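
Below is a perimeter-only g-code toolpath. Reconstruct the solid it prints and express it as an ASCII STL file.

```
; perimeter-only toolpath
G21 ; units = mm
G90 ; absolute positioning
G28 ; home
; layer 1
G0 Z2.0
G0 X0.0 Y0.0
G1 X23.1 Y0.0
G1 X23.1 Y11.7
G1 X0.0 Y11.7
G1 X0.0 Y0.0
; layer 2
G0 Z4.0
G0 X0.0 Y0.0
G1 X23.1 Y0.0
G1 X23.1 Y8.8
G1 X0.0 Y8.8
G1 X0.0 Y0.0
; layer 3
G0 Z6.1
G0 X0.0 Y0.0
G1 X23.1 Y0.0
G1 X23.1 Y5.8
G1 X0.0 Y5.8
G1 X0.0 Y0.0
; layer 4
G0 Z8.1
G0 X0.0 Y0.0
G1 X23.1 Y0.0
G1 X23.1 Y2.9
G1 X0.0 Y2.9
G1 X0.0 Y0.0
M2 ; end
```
solid part
  facet normal 0.0000 0.0000 -1.0000
    outer loop
      vertex 23.1 14.6 0.0
      vertex 23.1 0.0 0.0
      vertex 0.0 0.0 0.0
    endloop
  endfacet
  facet normal 0.0000 0.0000 -1.0000
    outer loop
      vertex 0.0 14.6 0.0
      vertex 23.1 14.6 0.0
      vertex 0.0 0.0 0.0
    endloop
  endfacet
  facet normal 0.0000 -1.0000 0.0000
    outer loop
      vertex 0.0 0.0 0.0
      vertex 23.1 0.0 0.0
      vertex 23.1 0.0 10.1
    endloop
  endfacet
  facet normal 0.0000 -1.0000 0.0000
    outer loop
      vertex 0.0 0.0 0.0
      vertex 23.1 0.0 10.1
      vertex 0.0 0.0 10.1
    endloop
  endfacet
  facet normal 0.0000 0.5689 0.8224
    outer loop
      vertex 0.0 0.0 10.1
      vertex 23.1 0.0 10.1
      vertex 23.1 14.6 0.0
    endloop
  endfacet
  facet normal 0.0000 0.5689 0.8224
    outer loop
      vertex 0.0 0.0 10.1
      vertex 23.1 14.6 0.0
      vertex 0.0 14.6 0.0
    endloop
  endfacet
  facet normal -1.0000 0.0000 0.0000
    outer loop
      vertex 0.0 0.0 10.1
      vertex 0.0 14.6 0.0
      vertex 0.0 0.0 0.0
    endloop
  endfacet
  facet normal 1.0000 0.0000 0.0000
    outer loop
      vertex 23.1 0.0 0.0
      vertex 23.1 14.6 0.0
      vertex 23.1 0.0 10.1
    endloop
  endfacet
endsolid part

The G0 Z moves step by Δz≈2.0 mm. The G1 loops shrink linearly with z, so the solid tapers from its base footprint up to z≈10.1. Closing with a flat bottom cap and the tapered top and triangulating gives 8 facets — a wedge (ramp): 23.1 × 14.6 mm base, rising to 10.1 mm along the y=0 edge and sloping linearly to z=0 at y=14.6.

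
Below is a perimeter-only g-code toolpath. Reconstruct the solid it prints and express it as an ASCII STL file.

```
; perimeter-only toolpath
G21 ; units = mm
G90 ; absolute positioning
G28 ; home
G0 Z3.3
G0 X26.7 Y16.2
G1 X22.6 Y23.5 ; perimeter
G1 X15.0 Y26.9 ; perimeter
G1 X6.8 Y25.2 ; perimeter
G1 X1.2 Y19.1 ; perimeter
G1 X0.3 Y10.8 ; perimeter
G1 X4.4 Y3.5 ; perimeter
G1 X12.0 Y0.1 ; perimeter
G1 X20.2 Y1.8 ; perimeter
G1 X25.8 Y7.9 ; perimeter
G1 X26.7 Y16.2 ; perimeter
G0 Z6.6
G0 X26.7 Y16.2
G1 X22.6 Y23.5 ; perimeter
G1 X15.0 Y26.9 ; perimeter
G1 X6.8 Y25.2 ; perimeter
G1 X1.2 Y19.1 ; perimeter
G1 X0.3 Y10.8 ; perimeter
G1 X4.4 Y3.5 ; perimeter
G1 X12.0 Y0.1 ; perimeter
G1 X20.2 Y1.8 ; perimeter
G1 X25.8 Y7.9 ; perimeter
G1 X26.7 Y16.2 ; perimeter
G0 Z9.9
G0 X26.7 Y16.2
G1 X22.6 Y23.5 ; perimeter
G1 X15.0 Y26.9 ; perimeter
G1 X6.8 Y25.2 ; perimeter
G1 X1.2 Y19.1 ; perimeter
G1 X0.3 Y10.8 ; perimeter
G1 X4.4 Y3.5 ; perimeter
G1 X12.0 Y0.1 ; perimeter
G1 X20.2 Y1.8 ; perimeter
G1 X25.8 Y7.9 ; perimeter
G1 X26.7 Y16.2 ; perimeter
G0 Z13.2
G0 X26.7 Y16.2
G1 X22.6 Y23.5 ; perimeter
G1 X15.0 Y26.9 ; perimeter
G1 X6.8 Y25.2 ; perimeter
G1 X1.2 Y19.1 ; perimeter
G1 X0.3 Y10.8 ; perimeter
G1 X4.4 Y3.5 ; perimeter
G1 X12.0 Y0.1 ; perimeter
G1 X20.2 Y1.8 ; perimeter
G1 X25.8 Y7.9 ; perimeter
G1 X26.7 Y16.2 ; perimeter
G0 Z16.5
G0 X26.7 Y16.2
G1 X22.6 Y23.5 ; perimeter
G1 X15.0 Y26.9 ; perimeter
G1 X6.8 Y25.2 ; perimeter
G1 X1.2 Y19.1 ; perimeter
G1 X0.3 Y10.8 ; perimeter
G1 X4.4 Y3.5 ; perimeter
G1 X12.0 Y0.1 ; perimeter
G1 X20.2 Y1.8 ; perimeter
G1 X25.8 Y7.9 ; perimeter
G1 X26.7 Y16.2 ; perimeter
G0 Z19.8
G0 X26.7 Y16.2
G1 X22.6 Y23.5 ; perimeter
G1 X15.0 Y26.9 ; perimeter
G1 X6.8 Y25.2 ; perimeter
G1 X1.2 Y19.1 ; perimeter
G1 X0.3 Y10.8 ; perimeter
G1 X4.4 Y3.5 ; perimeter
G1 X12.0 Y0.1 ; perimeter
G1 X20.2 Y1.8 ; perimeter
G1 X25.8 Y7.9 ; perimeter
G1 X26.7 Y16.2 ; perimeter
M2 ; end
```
solid part
  facet normal 0.0000 0.0000 -1.0000
    outer loop
      vertex 15.0 26.9 0.0
      vertex 22.6 23.5 0.0
      vertex 26.7 16.2 0.0
    endloop
  endfacet
  facet normal 0.0000 0.0000 -1.0000
    outer loop
      vertex 6.8 25.2 0.0
      vertex 15.0 26.9 0.0
      vertex 26.7 16.2 0.0
    endloop
  endfacet
  facet normal 0.0000 0.0000 -1.0000
    outer loop
      vertex 1.2 19.1 0.0
      vertex 6.8 25.2 0.0
      vertex 26.7 16.2 0.0
    endloop
  endfacet
  facet normal 0.0000 0.0000 -1.0000
    outer loop
      vertex 0.3 10.8 0.0
      vertex 1.2 19.1 0.0
      vertex 26.7 16.2 0.0
    endloop
  endfacet
  facet normal 0.0000 0.0000 -1.0000
    outer loop
      vertex 4.4 3.5 0.0
      vertex 0.3 10.8 0.0
      vertex 26.7 16.2 0.0
    endloop
  endfacet
  facet normal 0.0000 0.0000 -1.0000
    outer loop
      vertex 12.0 0.1 0.0
      vertex 4.4 3.5 0.0
      vertex 26.7 16.2 0.0
    endloop
  endfacet
  facet normal 0.0000 0.0000 -1.0000
    outer loop
      vertex 20.2 1.8 0.0
      vertex 12.0 0.1 0.0
      vertex 26.7 16.2 0.0
    endloop
  endfacet
  facet normal 0.0000 0.0000 -1.0000
    outer loop
      vertex 25.8 7.9 0.0
      vertex 20.2 1.8 0.0
      vertex 26.7 16.2 0.0
    endloop
  endfacet
  facet normal 0.0000 0.0000 1.0000
    outer loop
      vertex 26.7 16.2 19.8
      vertex 22.6 23.5 19.8
      vertex 15.0 26.9 19.8
    endloop
  endfacet
  facet normal 0.0000 0.0000 1.0000
    outer loop
      vertex 26.7 16.2 19.8
      vertex 15.0 26.9 19.8
      vertex 6.8 25.2 19.8
    endloop
  endfacet
  facet normal 0.0000 0.0000 1.0000
    outer loop
      vertex 26.7 16.2 19.8
      vertex 6.8 25.2 19.8
      vertex 1.2 19.1 19.8
    endloop
  endfacet
  facet normal 0.0000 0.0000 1.0000
    outer loop
      vertex 26.7 16.2 19.8
      vertex 1.2 19.1 19.8
      vertex 0.3 10.8 19.8
    endloop
  endfacet
  facet normal 0.0000 0.0000 1.0000
    outer loop
      vertex 26.7 16.2 19.8
      vertex 0.3 10.8 19.8
      vertex 4.4 3.5 19.8
    endloop
  endfacet
  facet normal 0.0000 0.0000 1.0000
    outer loop
      vertex 26.7 16.2 19.8
      vertex 4.4 3.5 19.8
      vertex 12.0 0.1 19.8
    endloop
  endfacet
  facet normal 0.0000 0.0000 1.0000
    outer loop
      vertex 26.7 16.2 19.8
      vertex 12.0 0.1 19.8
      vertex 20.2 1.8 19.8
    endloop
  endfacet
  facet normal 0.0000 0.0000 1.0000
    outer loop
      vertex 26.7 16.2 19.8
      vertex 20.2 1.8 19.8
      vertex 25.8 7.9 19.8
    endloop
  endfacet
  facet normal 0.8719 0.4897 0.0000
    outer loop
      vertex 26.7 16.2 0.0
      vertex 22.6 23.5 0.0
      vertex 22.6 23.5 19.8
    endloop
  endfacet
  facet normal 0.8719 0.4897 0.0000
    outer loop
      vertex 26.7 16.2 0.0
      vertex 22.6 23.5 19.8
      vertex 26.7 16.2 19.8
    endloop
  endfacet
  facet normal 0.4084 0.9128 0.0000
    outer loop
      vertex 22.6 23.5 0.0
      vertex 15.0 26.9 0.0
      vertex 15.0 26.9 19.8
    endloop
  endfacet
  facet normal 0.4084 0.9128 0.0000
    outer loop
      vertex 22.6 23.5 0.0
      vertex 15.0 26.9 19.8
      vertex 22.6 23.5 19.8
    endloop
  endfacet
  facet normal -0.2030 0.9792 0.0000
    outer loop
      vertex 15.0 26.9 0.0
      vertex 6.8 25.2 0.0
      vertex 6.8 25.2 19.8
    endloop
  endfacet
  facet normal -0.2030 0.9792 0.0000
    outer loop
      vertex 15.0 26.9 0.0
      vertex 6.8 25.2 19.8
      vertex 15.0 26.9 19.8
    endloop
  endfacet
  facet normal -0.7367 0.6763 0.0000
    outer loop
      vertex 6.8 25.2 0.0
      vertex 1.2 19.1 0.0
      vertex 1.2 19.1 19.8
    endloop
  endfacet
  facet normal -0.7367 0.6763 0.0000
    outer loop
      vertex 6.8 25.2 0.0
      vertex 1.2 19.1 19.8
      vertex 6.8 25.2 19.8
    endloop
  endfacet
  facet normal -0.9942 0.1078 0.0000
    outer loop
      vertex 1.2 19.1 0.0
      vertex 0.3 10.8 0.0
      vertex 0.3 10.8 19.8
    endloop
  endfacet
  facet normal -0.9942 0.1078 0.0000
    outer loop
      vertex 1.2 19.1 0.0
      vertex 0.3 10.8 19.8
      vertex 1.2 19.1 19.8
    endloop
  endfacet
  facet normal -0.8719 -0.4897 0.0000
    outer loop
      vertex 0.3 10.8 0.0
      vertex 4.4 3.5 0.0
      vertex 4.4 3.5 19.8
    endloop
  endfacet
  facet normal -0.8719 -0.4897 0.0000
    outer loop
      vertex 0.3 10.8 0.0
      vertex 4.4 3.5 19.8
      vertex 0.3 10.8 19.8
    endloop
  endfacet
  facet normal -0.4084 -0.9128 0.0000
    outer loop
      vertex 4.4 3.5 0.0
      vertex 12.0 0.1 0.0
      vertex 12.0 0.1 19.8
    endloop
  endfacet
  facet normal -0.4084 -0.9128 0.0000
    outer loop
      vertex 4.4 3.5 0.0
      vertex 12.0 0.1 19.8
      vertex 4.4 3.5 19.8
    endloop
  endfacet
  facet normal 0.2030 -0.9792 0.0000
    outer loop
      vertex 12.0 0.1 0.0
      vertex 20.2 1.8 0.0
      vertex 20.2 1.8 19.8
    endloop
  endfacet
  facet normal 0.2030 -0.9792 0.0000
    outer loop
      vertex 12.0 0.1 0.0
      vertex 20.2 1.8 19.8
      vertex 12.0 0.1 19.8
    endloop
  endfacet
  facet normal 0.7367 -0.6763 0.0000
    outer loop
      vertex 20.2 1.8 0.0
      vertex 25.8 7.9 0.0
      vertex 25.8 7.9 19.8
    endloop
  endfacet
  facet normal 0.7367 -0.6763 0.0000
    outer loop
      vertex 20.2 1.8 0.0
      vertex 25.8 7.9 19.8
      vertex 20.2 1.8 19.8
    endloop
  endfacet
  facet normal 0.9942 -0.1078 0.0000
    outer loop
      vertex 25.8 7.9 0.0
      vertex 26.7 16.2 0.0
      vertex 26.7 16.2 19.8
    endloop
  endfacet
  facet normal 0.9942 -0.1078 0.0000
    outer loop
      vertex 25.8 7.9 0.0
      vertex 26.7 16.2 19.8
      vertex 25.8 7.9 19.8
    endloop
  endfacet
endsolid part

The G0 Z moves step by Δz≈3.3 mm. Every layer's G1 loop is the same polygon, so the solid is a straight extrusion of it from z=0 to z≈19.8. Closing with flat bottom and top caps and triangulating gives 36 facets — a regular 10-sided prism (a cylinder approximated with 10 flat sides), circumscribed radius ≈ 13.5 mm, height ≈ 19.8 mm.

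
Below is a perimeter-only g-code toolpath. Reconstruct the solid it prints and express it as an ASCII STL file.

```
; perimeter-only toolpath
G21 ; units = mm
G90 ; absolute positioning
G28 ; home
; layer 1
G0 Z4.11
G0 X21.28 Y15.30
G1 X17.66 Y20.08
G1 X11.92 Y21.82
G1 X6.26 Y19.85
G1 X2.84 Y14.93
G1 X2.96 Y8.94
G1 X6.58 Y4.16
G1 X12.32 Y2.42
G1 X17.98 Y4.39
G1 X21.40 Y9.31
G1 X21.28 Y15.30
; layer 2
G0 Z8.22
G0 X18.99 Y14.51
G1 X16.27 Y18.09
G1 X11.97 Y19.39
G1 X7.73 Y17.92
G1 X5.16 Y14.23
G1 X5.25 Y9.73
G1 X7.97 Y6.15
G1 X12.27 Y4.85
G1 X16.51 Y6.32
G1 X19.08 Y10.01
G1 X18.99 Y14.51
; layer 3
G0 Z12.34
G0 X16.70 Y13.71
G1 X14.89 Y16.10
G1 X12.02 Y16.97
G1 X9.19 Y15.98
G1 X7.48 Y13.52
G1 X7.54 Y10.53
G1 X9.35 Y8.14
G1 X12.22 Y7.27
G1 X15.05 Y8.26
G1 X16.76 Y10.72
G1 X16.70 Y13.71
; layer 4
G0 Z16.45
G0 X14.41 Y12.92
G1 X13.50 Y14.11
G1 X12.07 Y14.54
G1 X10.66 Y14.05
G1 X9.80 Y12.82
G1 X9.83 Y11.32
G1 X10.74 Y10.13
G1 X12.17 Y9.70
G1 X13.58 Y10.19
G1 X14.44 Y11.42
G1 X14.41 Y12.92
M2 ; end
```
solid part
  facet normal 0.0000 0.0000 -1.0000
    outer loop
      vertex 11.87 24.24 0.00
      vertex 19.04 22.07 0.00
      vertex 23.57 16.10 0.00
    endloop
  endfacet
  facet normal 0.0000 0.0000 -1.0000
    outer loop
      vertex 4.80 21.78 0.00
      vertex 11.87 24.24 0.00
      vertex 23.57 16.10 0.00
    endloop
  endfacet
  facet normal 0.0000 0.0000 -1.0000
    outer loop
      vertex 0.52 15.63 0.00
      vertex 4.80 21.78 0.00
      vertex 23.57 16.10 0.00
    endloop
  endfacet
  facet normal 0.0000 0.0000 -1.0000
    outer loop
      vertex 0.67 8.14 0.00
      vertex 0.52 15.63 0.00
      vertex 23.57 16.10 0.00
    endloop
  endfacet
  facet normal 0.0000 0.0000 -1.0000
    outer loop
      vertex 5.20 2.17 0.00
      vertex 0.67 8.14 0.00
      vertex 23.57 16.10 0.00
    endloop
  endfacet
  facet normal 0.0000 0.0000 -1.0000
    outer loop
      vertex 12.37 0.00 0.00
      vertex 5.20 2.17 0.00
      vertex 23.57 16.10 0.00
    endloop
  endfacet
  facet normal 0.0000 0.0000 -1.0000
    outer loop
      vertex 19.44 2.46 0.00
      vertex 12.37 0.00 0.00
      vertex 23.57 16.10 0.00
    endloop
  endfacet
  facet normal 0.0000 0.0000 -1.0000
    outer loop
      vertex 23.72 8.61 0.00
      vertex 19.44 2.46 0.00
      vertex 23.57 16.10 0.00
    endloop
  endfacet
  facet normal 0.6949 0.5273 0.4890
    outer loop
      vertex 23.57 16.10 0.00
      vertex 19.04 22.07 0.00
      vertex 12.12 12.12 20.56
    endloop
  endfacet
  facet normal 0.2527 0.8348 0.4891
    outer loop
      vertex 19.04 22.07 0.00
      vertex 11.87 24.24 0.00
      vertex 12.12 12.12 20.56
    endloop
  endfacet
  facet normal -0.2866 0.8238 0.4891
    outer loop
      vertex 11.87 24.24 0.00
      vertex 4.80 21.78 0.00
      vertex 12.12 12.12 20.56
    endloop
  endfacet
  facet normal -0.7160 0.4983 0.4890
    outer loop
      vertex 4.80 21.78 0.00
      vertex 0.52 15.63 0.00
      vertex 12.12 12.12 20.56
    endloop
  endfacet
  facet normal -0.8721 -0.0175 0.4890
    outer loop
      vertex 0.52 15.63 0.00
      vertex 0.67 8.14 0.00
      vertex 12.12 12.12 20.56
    endloop
  endfacet
  facet normal -0.6949 -0.5273 0.4890
    outer loop
      vertex 0.67 8.14 0.00
      vertex 5.20 2.17 0.00
      vertex 12.12 12.12 20.56
    endloop
  endfacet
  facet normal -0.2527 -0.8348 0.4891
    outer loop
      vertex 5.20 2.17 0.00
      vertex 12.37 0.00 0.00
      vertex 12.12 12.12 20.56
    endloop
  endfacet
  facet normal 0.2866 -0.8238 0.4891
    outer loop
      vertex 12.37 0.00 0.00
      vertex 19.44 2.46 0.00
      vertex 12.12 12.12 20.56
    endloop
  endfacet
  facet normal 0.7160 -0.4983 0.4890
    outer loop
      vertex 19.44 2.46 0.00
      vertex 23.72 8.61 0.00
      vertex 12.12 12.12 20.56
    endloop
  endfacet
  facet normal 0.8721 0.0175 0.4890
    outer loop
      vertex 23.72 8.61 0.00
      vertex 23.57 16.10 0.00
      vertex 12.12 12.12 20.56
    endloop
  endfacet
endsolid part

The G0 Z moves step by Δz≈4.11 mm. The G1 loops shrink linearly with z, so the solid tapers from its base footprint up to z≈20.6. Closing with a flat bottom cap and the tapered top and triangulating gives 18 facets — a regular 10-sided pyramid, base circumscribed radius ≈ 12.1 mm, apex at z ≈ 20.6 mm.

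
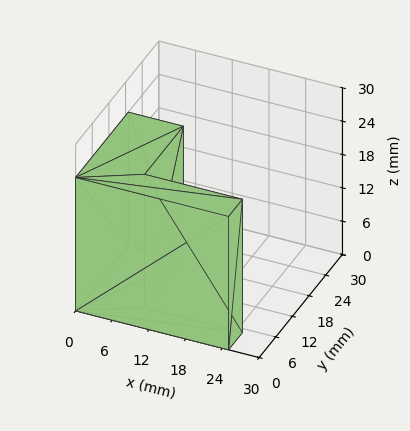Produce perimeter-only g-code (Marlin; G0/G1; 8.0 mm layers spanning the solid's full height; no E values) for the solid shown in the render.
Reading the render: the shape is an L-shaped prism: outer 25 × 19 mm, arm thicknesses ≈ 5 mm (horizontal) and 9 mm (vertical), extruded 24 mm in z (dimensions read to the nearest mm from the axis ticks). For the g-code, the solid's height is divided into equal slices at the stated Δz and each level perimeter traced with G1 moves after a G0 lift.

; perimeter-only toolpath
G21 ; units = mm
G90 ; absolute positioning
G28 ; home
; layer 1
G0 Z8.0
G0 X0.0 Y0.0
G1 X25.0 Y0.0
G1 X25.0 Y5.0
G1 X9.0 Y5.0
G1 X9.0 Y19.0
G1 X0.0 Y19.0
G1 X0.0 Y0.0
; layer 2
G0 Z16.0
G0 X0.0 Y0.0
G1 X25.0 Y0.0
G1 X25.0 Y5.0
G1 X9.0 Y5.0
G1 X9.0 Y19.0
G1 X0.0 Y19.0
G1 X0.0 Y0.0
; layer 3
G0 Z24.0
G0 X0.0 Y0.0
G1 X25.0 Y0.0
G1 X25.0 Y5.0
G1 X9.0 Y5.0
G1 X9.0 Y19.0
G1 X0.0 Y19.0
G1 X0.0 Y0.0
M2 ; end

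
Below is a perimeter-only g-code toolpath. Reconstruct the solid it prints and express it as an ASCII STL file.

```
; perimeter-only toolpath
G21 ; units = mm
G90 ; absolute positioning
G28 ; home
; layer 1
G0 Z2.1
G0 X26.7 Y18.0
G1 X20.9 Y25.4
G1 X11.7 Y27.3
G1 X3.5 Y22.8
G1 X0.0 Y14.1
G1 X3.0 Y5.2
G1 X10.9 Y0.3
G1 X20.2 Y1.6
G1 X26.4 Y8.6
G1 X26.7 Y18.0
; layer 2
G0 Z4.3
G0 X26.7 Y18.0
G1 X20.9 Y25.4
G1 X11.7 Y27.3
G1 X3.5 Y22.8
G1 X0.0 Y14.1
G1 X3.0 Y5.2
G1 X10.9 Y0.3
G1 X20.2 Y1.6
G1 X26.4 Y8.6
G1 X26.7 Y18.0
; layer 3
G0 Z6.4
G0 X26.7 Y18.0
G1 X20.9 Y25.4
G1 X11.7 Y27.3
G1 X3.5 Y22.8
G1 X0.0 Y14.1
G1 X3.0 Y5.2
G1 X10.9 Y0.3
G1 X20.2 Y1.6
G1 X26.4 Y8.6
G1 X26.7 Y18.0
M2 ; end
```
solid part
  facet normal 0.0000 0.0000 -1.0000
    outer loop
      vertex 11.7 27.3 0.0
      vertex 20.9 25.4 0.0
      vertex 26.7 18.0 0.0
    endloop
  endfacet
  facet normal 0.0000 0.0000 -1.0000
    outer loop
      vertex 3.5 22.8 0.0
      vertex 11.7 27.3 0.0
      vertex 26.7 18.0 0.0
    endloop
  endfacet
  facet normal 0.0000 0.0000 -1.0000
    outer loop
      vertex 0.0 14.1 0.0
      vertex 3.5 22.8 0.0
      vertex 26.7 18.0 0.0
    endloop
  endfacet
  facet normal 0.0000 0.0000 -1.0000
    outer loop
      vertex 3.0 5.2 0.0
      vertex 0.0 14.1 0.0
      vertex 26.7 18.0 0.0
    endloop
  endfacet
  facet normal 0.0000 0.0000 -1.0000
    outer loop
      vertex 10.9 0.3 0.0
      vertex 3.0 5.2 0.0
      vertex 26.7 18.0 0.0
    endloop
  endfacet
  facet normal 0.0000 0.0000 -1.0000
    outer loop
      vertex 20.2 1.6 0.0
      vertex 10.9 0.3 0.0
      vertex 26.7 18.0 0.0
    endloop
  endfacet
  facet normal 0.0000 0.0000 -1.0000
    outer loop
      vertex 26.4 8.6 0.0
      vertex 20.2 1.6 0.0
      vertex 26.7 18.0 0.0
    endloop
  endfacet
  facet normal 0.0000 0.0000 1.0000
    outer loop
      vertex 26.7 18.0 6.4
      vertex 20.9 25.4 6.4
      vertex 11.7 27.3 6.4
    endloop
  endfacet
  facet normal 0.0000 0.0000 1.0000
    outer loop
      vertex 26.7 18.0 6.4
      vertex 11.7 27.3 6.4
      vertex 3.5 22.8 6.4
    endloop
  endfacet
  facet normal 0.0000 0.0000 1.0000
    outer loop
      vertex 26.7 18.0 6.4
      vertex 3.5 22.8 6.4
      vertex 0.0 14.1 6.4
    endloop
  endfacet
  facet normal 0.0000 0.0000 1.0000
    outer loop
      vertex 26.7 18.0 6.4
      vertex 0.0 14.1 6.4
      vertex 3.0 5.2 6.4
    endloop
  endfacet
  facet normal 0.0000 0.0000 1.0000
    outer loop
      vertex 26.7 18.0 6.4
      vertex 3.0 5.2 6.4
      vertex 10.9 0.3 6.4
    endloop
  endfacet
  facet normal 0.0000 0.0000 1.0000
    outer loop
      vertex 26.7 18.0 6.4
      vertex 10.9 0.3 6.4
      vertex 20.2 1.6 6.4
    endloop
  endfacet
  facet normal 0.0000 0.0000 1.0000
    outer loop
      vertex 26.7 18.0 6.4
      vertex 20.2 1.6 6.4
      vertex 26.4 8.6 6.4
    endloop
  endfacet
  facet normal 0.7871 0.6169 0.0000
    outer loop
      vertex 26.7 18.0 0.0
      vertex 20.9 25.4 0.0
      vertex 20.9 25.4 6.4
    endloop
  endfacet
  facet normal 0.7871 0.6169 0.0000
    outer loop
      vertex 26.7 18.0 0.0
      vertex 20.9 25.4 6.4
      vertex 26.7 18.0 6.4
    endloop
  endfacet
  facet normal 0.2023 0.9793 0.0000
    outer loop
      vertex 20.9 25.4 0.0
      vertex 11.7 27.3 0.0
      vertex 11.7 27.3 6.4
    endloop
  endfacet
  facet normal 0.2023 0.9793 0.0000
    outer loop
      vertex 20.9 25.4 0.0
      vertex 11.7 27.3 6.4
      vertex 20.9 25.4 6.4
    endloop
  endfacet
  facet normal -0.4811 0.8767 0.0000
    outer loop
      vertex 11.7 27.3 0.0
      vertex 3.5 22.8 0.0
      vertex 3.5 22.8 6.4
    endloop
  endfacet
  facet normal -0.4811 0.8767 0.0000
    outer loop
      vertex 11.7 27.3 0.0
      vertex 3.5 22.8 6.4
      vertex 11.7 27.3 6.4
    endloop
  endfacet
  facet normal -0.9277 0.3732 0.0000
    outer loop
      vertex 3.5 22.8 0.0
      vertex 0.0 14.1 0.0
      vertex 0.0 14.1 6.4
    endloop
  endfacet
  facet normal -0.9277 0.3732 0.0000
    outer loop
      vertex 3.5 22.8 0.0
      vertex 0.0 14.1 6.4
      vertex 3.5 22.8 6.4
    endloop
  endfacet
  facet normal -0.9476 -0.3194 0.0000
    outer loop
      vertex 0.0 14.1 0.0
      vertex 3.0 5.2 0.0
      vertex 3.0 5.2 6.4
    endloop
  endfacet
  facet normal -0.9476 -0.3194 0.0000
    outer loop
      vertex 0.0 14.1 0.0
      vertex 3.0 5.2 6.4
      vertex 0.0 14.1 6.4
    endloop
  endfacet
  facet normal -0.5271 -0.8498 0.0000
    outer loop
      vertex 3.0 5.2 0.0
      vertex 10.9 0.3 0.0
      vertex 10.9 0.3 6.4
    endloop
  endfacet
  facet normal -0.5271 -0.8498 0.0000
    outer loop
      vertex 3.0 5.2 0.0
      vertex 10.9 0.3 6.4
      vertex 3.0 5.2 6.4
    endloop
  endfacet
  facet normal 0.1384 -0.9904 0.0000
    outer loop
      vertex 10.9 0.3 0.0
      vertex 20.2 1.6 0.0
      vertex 20.2 1.6 6.4
    endloop
  endfacet
  facet normal 0.1384 -0.9904 0.0000
    outer loop
      vertex 10.9 0.3 0.0
      vertex 20.2 1.6 6.4
      vertex 10.9 0.3 6.4
    endloop
  endfacet
  facet normal 0.7486 -0.6630 0.0000
    outer loop
      vertex 20.2 1.6 0.0
      vertex 26.4 8.6 0.0
      vertex 26.4 8.6 6.4
    endloop
  endfacet
  facet normal 0.7486 -0.6630 0.0000
    outer loop
      vertex 20.2 1.6 0.0
      vertex 26.4 8.6 6.4
      vertex 20.2 1.6 6.4
    endloop
  endfacet
  facet normal 0.9995 -0.0319 0.0000
    outer loop
      vertex 26.4 8.6 0.0
      vertex 26.7 18.0 0.0
      vertex 26.7 18.0 6.4
    endloop
  endfacet
  facet normal 0.9995 -0.0319 0.0000
    outer loop
      vertex 26.4 8.6 0.0
      vertex 26.7 18.0 6.4
      vertex 26.4 8.6 6.4
    endloop
  endfacet
endsolid part

The G0 Z moves step by Δz≈2.1 mm. Every layer's G1 loop is the same polygon, so the solid is a straight extrusion of it from z=0 to z≈6.4. Closing with flat bottom and top caps and triangulating gives 32 facets — a regular 9-sided prism (a cylinder approximated with 9 flat sides), circumscribed radius ≈ 13.7 mm, height ≈ 6.4 mm.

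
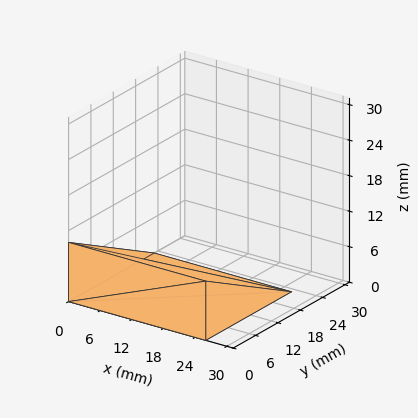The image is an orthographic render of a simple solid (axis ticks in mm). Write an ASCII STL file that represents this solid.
Reading the render: the shape is a wedge (ramp): 26 × 23 mm base, rising to 10 mm along the y=0 edge and sloping linearly to z=0 at y=23 (dimensions read to the nearest mm from the axis ticks). For the STL, each face is triangulated and given an outward normal.

solid part
  facet normal 0.0000 0.0000 -1.0000
    outer loop
      vertex 26.000 23.000 0.000
      vertex 26.000 0.000 0.000
      vertex 0.000 0.000 0.000
    endloop
  endfacet
  facet normal 0.0000 0.0000 -1.0000
    outer loop
      vertex 0.000 23.000 0.000
      vertex 26.000 23.000 0.000
      vertex 0.000 0.000 0.000
    endloop
  endfacet
  facet normal 0.0000 -1.0000 0.0000
    outer loop
      vertex 0.000 0.000 0.000
      vertex 26.000 0.000 0.000
      vertex 26.000 0.000 10.000
    endloop
  endfacet
  facet normal 0.0000 -1.0000 0.0000
    outer loop
      vertex 0.000 0.000 0.000
      vertex 26.000 0.000 10.000
      vertex 0.000 0.000 10.000
    endloop
  endfacet
  facet normal 0.0000 0.3987 0.9171
    outer loop
      vertex 0.000 0.000 10.000
      vertex 26.000 0.000 10.000
      vertex 26.000 23.000 0.000
    endloop
  endfacet
  facet normal 0.0000 0.3987 0.9171
    outer loop
      vertex 0.000 0.000 10.000
      vertex 26.000 23.000 0.000
      vertex 0.000 23.000 0.000
    endloop
  endfacet
  facet normal -1.0000 0.0000 0.0000
    outer loop
      vertex 0.000 0.000 10.000
      vertex 0.000 23.000 0.000
      vertex 0.000 0.000 0.000
    endloop
  endfacet
  facet normal 1.0000 0.0000 0.0000
    outer loop
      vertex 26.000 0.000 0.000
      vertex 26.000 23.000 0.000
      vertex 26.000 0.000 10.000
    endloop
  endfacet
endsolid part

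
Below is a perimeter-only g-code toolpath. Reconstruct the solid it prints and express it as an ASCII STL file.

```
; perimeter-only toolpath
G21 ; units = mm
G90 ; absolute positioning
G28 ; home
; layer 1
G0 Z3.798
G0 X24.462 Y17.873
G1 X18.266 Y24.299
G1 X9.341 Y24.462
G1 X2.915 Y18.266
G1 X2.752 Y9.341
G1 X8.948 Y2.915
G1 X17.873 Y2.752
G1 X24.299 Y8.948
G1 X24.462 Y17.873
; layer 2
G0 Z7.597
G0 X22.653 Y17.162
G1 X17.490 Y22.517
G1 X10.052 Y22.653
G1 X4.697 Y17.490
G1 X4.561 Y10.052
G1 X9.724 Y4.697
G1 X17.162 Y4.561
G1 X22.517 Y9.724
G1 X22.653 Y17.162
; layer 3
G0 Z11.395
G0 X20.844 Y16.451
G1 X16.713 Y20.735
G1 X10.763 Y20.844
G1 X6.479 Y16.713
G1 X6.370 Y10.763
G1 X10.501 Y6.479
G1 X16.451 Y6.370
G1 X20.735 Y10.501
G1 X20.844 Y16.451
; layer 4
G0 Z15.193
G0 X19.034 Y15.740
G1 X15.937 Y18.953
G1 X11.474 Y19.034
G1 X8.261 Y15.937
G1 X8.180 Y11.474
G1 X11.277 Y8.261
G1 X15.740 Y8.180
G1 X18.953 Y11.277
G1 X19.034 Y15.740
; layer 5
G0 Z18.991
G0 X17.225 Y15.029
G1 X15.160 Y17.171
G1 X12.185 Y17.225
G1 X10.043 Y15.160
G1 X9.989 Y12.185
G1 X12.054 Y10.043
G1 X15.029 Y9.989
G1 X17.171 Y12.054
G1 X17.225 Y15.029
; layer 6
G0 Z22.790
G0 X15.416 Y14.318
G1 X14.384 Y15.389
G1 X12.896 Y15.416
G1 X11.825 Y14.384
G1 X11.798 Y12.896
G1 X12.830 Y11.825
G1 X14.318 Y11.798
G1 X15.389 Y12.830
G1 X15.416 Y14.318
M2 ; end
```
solid part
  facet normal 0.0000 0.0000 -1.0000
    outer loop
      vertex 8.630 26.271 0.000
      vertex 19.043 26.081 0.000
      vertex 26.271 18.584 0.000
    endloop
  endfacet
  facet normal 0.0000 0.0000 -1.0000
    outer loop
      vertex 1.133 19.043 0.000
      vertex 8.630 26.271 0.000
      vertex 26.271 18.584 0.000
    endloop
  endfacet
  facet normal 0.0000 0.0000 -1.0000
    outer loop
      vertex 0.943 8.630 0.000
      vertex 1.133 19.043 0.000
      vertex 26.271 18.584 0.000
    endloop
  endfacet
  facet normal 0.0000 0.0000 -1.0000
    outer loop
      vertex 8.171 1.133 0.000
      vertex 0.943 8.630 0.000
      vertex 26.271 18.584 0.000
    endloop
  endfacet
  facet normal 0.0000 0.0000 -1.0000
    outer loop
      vertex 18.584 0.943 0.000
      vertex 8.171 1.133 0.000
      vertex 26.271 18.584 0.000
    endloop
  endfacet
  facet normal 0.0000 0.0000 -1.0000
    outer loop
      vertex 26.081 8.171 0.000
      vertex 18.584 0.943 0.000
      vertex 26.271 18.584 0.000
    endloop
  endfacet
  facet normal 0.6508 0.6275 0.4274
    outer loop
      vertex 26.271 18.584 0.000
      vertex 19.043 26.081 0.000
      vertex 13.607 13.607 26.588
    endloop
  endfacet
  facet normal 0.0165 0.9039 0.4274
    outer loop
      vertex 19.043 26.081 0.000
      vertex 8.630 26.271 0.000
      vertex 13.607 13.607 26.588
    endloop
  endfacet
  facet normal -0.6275 0.6508 0.4274
    outer loop
      vertex 8.630 26.271 0.000
      vertex 1.133 19.043 0.000
      vertex 13.607 13.607 26.588
    endloop
  endfacet
  facet normal -0.9039 0.0165 0.4274
    outer loop
      vertex 1.133 19.043 0.000
      vertex 0.943 8.630 0.000
      vertex 13.607 13.607 26.588
    endloop
  endfacet
  facet normal -0.6508 -0.6275 0.4274
    outer loop
      vertex 0.943 8.630 0.000
      vertex 8.171 1.133 0.000
      vertex 13.607 13.607 26.588
    endloop
  endfacet
  facet normal -0.0165 -0.9039 0.4274
    outer loop
      vertex 8.171 1.133 0.000
      vertex 18.584 0.943 0.000
      vertex 13.607 13.607 26.588
    endloop
  endfacet
  facet normal 0.6275 -0.6508 0.4274
    outer loop
      vertex 18.584 0.943 0.000
      vertex 26.081 8.171 0.000
      vertex 13.607 13.607 26.588
    endloop
  endfacet
  facet normal 0.9039 -0.0165 0.4274
    outer loop
      vertex 26.081 8.171 0.000
      vertex 26.271 18.584 0.000
      vertex 13.607 13.607 26.588
    endloop
  endfacet
endsolid part

The G0 Z moves step by Δz≈3.798 mm. The G1 loops shrink linearly with z, so the solid tapers from its base footprint up to z≈26.6. Closing with a flat bottom cap and the tapered top and triangulating gives 14 facets — a regular 8-sided pyramid, base circumscribed radius ≈ 13.6 mm, apex at z ≈ 26.6 mm.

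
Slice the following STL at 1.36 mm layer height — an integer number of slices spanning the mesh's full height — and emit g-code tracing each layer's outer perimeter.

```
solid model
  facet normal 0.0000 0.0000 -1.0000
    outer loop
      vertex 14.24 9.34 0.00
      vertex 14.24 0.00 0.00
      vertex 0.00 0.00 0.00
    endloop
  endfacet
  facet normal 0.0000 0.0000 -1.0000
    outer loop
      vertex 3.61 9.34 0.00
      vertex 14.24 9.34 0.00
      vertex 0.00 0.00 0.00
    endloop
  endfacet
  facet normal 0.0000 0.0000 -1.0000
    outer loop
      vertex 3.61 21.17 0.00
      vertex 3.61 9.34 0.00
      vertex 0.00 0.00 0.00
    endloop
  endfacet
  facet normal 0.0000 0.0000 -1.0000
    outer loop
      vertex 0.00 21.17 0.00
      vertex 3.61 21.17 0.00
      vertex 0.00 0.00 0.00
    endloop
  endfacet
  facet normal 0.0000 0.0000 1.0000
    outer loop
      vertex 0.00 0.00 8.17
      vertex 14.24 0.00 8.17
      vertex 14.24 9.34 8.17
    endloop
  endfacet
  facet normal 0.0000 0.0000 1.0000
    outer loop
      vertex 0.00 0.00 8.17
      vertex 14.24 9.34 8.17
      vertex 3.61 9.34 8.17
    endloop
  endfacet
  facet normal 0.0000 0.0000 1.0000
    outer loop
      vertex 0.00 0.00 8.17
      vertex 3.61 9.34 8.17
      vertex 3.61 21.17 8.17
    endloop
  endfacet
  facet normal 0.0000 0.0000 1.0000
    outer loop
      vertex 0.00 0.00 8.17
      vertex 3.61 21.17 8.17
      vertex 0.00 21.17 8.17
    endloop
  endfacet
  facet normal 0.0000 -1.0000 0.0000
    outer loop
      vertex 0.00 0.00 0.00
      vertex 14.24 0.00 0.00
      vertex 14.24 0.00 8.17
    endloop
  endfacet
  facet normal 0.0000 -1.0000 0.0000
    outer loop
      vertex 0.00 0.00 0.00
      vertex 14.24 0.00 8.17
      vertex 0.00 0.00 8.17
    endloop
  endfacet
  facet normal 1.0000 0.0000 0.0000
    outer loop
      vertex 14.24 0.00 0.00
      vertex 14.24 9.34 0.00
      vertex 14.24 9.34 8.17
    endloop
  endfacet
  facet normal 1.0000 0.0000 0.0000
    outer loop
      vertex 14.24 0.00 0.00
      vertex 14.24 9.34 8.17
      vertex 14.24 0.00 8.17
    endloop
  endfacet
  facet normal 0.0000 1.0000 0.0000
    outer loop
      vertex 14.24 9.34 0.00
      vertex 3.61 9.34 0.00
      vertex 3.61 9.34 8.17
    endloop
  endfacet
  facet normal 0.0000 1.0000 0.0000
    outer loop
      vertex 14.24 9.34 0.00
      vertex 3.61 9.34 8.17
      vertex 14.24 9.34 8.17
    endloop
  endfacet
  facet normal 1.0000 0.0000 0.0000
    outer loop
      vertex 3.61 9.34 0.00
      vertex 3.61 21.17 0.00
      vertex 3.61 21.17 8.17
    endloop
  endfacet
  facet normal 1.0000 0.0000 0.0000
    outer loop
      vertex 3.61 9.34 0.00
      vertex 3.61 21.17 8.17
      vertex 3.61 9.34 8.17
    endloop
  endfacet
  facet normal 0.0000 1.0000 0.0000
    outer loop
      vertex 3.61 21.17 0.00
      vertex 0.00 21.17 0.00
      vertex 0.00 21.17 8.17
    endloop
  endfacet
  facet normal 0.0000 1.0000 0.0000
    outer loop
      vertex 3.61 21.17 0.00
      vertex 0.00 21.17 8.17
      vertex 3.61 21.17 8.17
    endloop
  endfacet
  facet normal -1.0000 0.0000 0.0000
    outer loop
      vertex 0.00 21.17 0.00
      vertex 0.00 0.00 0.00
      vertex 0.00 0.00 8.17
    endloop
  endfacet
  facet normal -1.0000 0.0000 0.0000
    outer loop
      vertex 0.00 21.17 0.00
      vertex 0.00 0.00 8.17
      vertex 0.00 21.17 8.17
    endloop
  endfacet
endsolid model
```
; perimeter-only toolpath
G21 ; units = mm
G90 ; absolute positioning
G28 ; home
; layer 1
G0 Z1.36
G0 X0.00 Y0.00
G1 X14.24 Y0.00
G1 X14.24 Y9.34
G1 X3.61 Y9.34
G1 X3.61 Y21.17
G1 X0.00 Y21.17
G1 X0.00 Y0.00
; layer 2
G0 Z2.72
G0 X0.00 Y0.00
G1 X14.24 Y0.00
G1 X14.24 Y9.34
G1 X3.61 Y9.34
G1 X3.61 Y21.17
G1 X0.00 Y21.17
G1 X0.00 Y0.00
; layer 3
G0 Z4.08
G0 X0.00 Y0.00
G1 X14.24 Y0.00
G1 X14.24 Y9.34
G1 X3.61 Y9.34
G1 X3.61 Y21.17
G1 X0.00 Y21.17
G1 X0.00 Y0.00
; layer 4
G0 Z5.45
G0 X0.00 Y0.00
G1 X14.24 Y0.00
G1 X14.24 Y9.34
G1 X3.61 Y9.34
G1 X3.61 Y21.17
G1 X0.00 Y21.17
G1 X0.00 Y0.00
; layer 5
G0 Z6.81
G0 X0.00 Y0.00
G1 X14.24 Y0.00
G1 X14.24 Y9.34
G1 X3.61 Y9.34
G1 X3.61 Y21.17
G1 X0.00 Y21.17
G1 X0.00 Y0.00
; layer 6
G0 Z8.17
G0 X0.00 Y0.00
G1 X14.24 Y0.00
G1 X14.24 Y9.34
G1 X3.61 Y9.34
G1 X3.61 Y21.17
G1 X0.00 Y21.17
G1 X0.00 Y0.00
M2 ; end

The solid is an L-shaped prism: outer 14.2 × 21.2 mm, arm thicknesses ≈ 9.34 mm (horizontal) and 3.61 mm (vertical), extruded 8.17 mm in z. Slicing at Δz = 1.36 mm — 6 equal slices spanning the solid's height, so layer i sits at z = i·h/6 — gives 6 non-empty perimeters. Each is a 6-segment closed polygon; G0 lifts to the layer z and rapids to the start vertex, then G1 traces the edges.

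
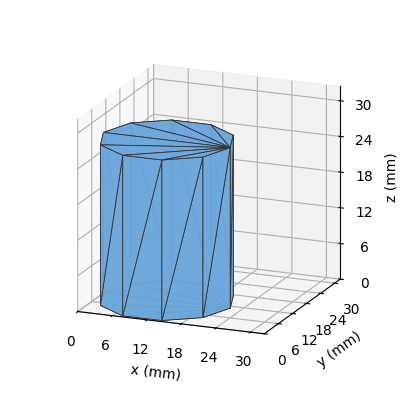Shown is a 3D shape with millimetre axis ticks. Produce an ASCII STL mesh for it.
Reading the render: the shape is a regular 10-sided prism (a cylinder approximated with 10 flat sides), circumscribed radius ≈ 11 mm, height ≈ 27 mm (dimensions read to the nearest mm from the axis ticks). For the STL, each face is triangulated and given an outward normal.

solid part
  facet normal 0.0000 0.0000 -1.0000
    outer loop
      vertex 14.40 21.46 0.00
      vertex 19.90 17.47 0.00
      vertex 22.00 11.00 0.00
    endloop
  endfacet
  facet normal 0.0000 0.0000 -1.0000
    outer loop
      vertex 7.60 21.46 0.00
      vertex 14.40 21.46 0.00
      vertex 22.00 11.00 0.00
    endloop
  endfacet
  facet normal 0.0000 0.0000 -1.0000
    outer loop
      vertex 2.10 17.47 0.00
      vertex 7.60 21.46 0.00
      vertex 22.00 11.00 0.00
    endloop
  endfacet
  facet normal 0.0000 0.0000 -1.0000
    outer loop
      vertex 0.00 11.00 0.00
      vertex 2.10 17.47 0.00
      vertex 22.00 11.00 0.00
    endloop
  endfacet
  facet normal 0.0000 0.0000 -1.0000
    outer loop
      vertex 2.10 4.53 0.00
      vertex 0.00 11.00 0.00
      vertex 22.00 11.00 0.00
    endloop
  endfacet
  facet normal 0.0000 0.0000 -1.0000
    outer loop
      vertex 7.60 0.54 0.00
      vertex 2.10 4.53 0.00
      vertex 22.00 11.00 0.00
    endloop
  endfacet
  facet normal 0.0000 0.0000 -1.0000
    outer loop
      vertex 14.40 0.54 0.00
      vertex 7.60 0.54 0.00
      vertex 22.00 11.00 0.00
    endloop
  endfacet
  facet normal 0.0000 0.0000 -1.0000
    outer loop
      vertex 19.90 4.53 0.00
      vertex 14.40 0.54 0.00
      vertex 22.00 11.00 0.00
    endloop
  endfacet
  facet normal 0.0000 0.0000 1.0000
    outer loop
      vertex 22.00 11.00 27.00
      vertex 19.90 17.47 27.00
      vertex 14.40 21.46 27.00
    endloop
  endfacet
  facet normal 0.0000 0.0000 1.0000
    outer loop
      vertex 22.00 11.00 27.00
      vertex 14.40 21.46 27.00
      vertex 7.60 21.46 27.00
    endloop
  endfacet
  facet normal 0.0000 0.0000 1.0000
    outer loop
      vertex 22.00 11.00 27.00
      vertex 7.60 21.46 27.00
      vertex 2.10 17.47 27.00
    endloop
  endfacet
  facet normal 0.0000 0.0000 1.0000
    outer loop
      vertex 22.00 11.00 27.00
      vertex 2.10 17.47 27.00
      vertex 0.00 11.00 27.00
    endloop
  endfacet
  facet normal 0.0000 0.0000 1.0000
    outer loop
      vertex 22.00 11.00 27.00
      vertex 0.00 11.00 27.00
      vertex 2.10 4.53 27.00
    endloop
  endfacet
  facet normal 0.0000 0.0000 1.0000
    outer loop
      vertex 22.00 11.00 27.00
      vertex 2.10 4.53 27.00
      vertex 7.60 0.54 27.00
    endloop
  endfacet
  facet normal 0.0000 0.0000 1.0000
    outer loop
      vertex 22.00 11.00 27.00
      vertex 7.60 0.54 27.00
      vertex 14.40 0.54 27.00
    endloop
  endfacet
  facet normal 0.0000 0.0000 1.0000
    outer loop
      vertex 22.00 11.00 27.00
      vertex 14.40 0.54 27.00
      vertex 19.90 4.53 27.00
    endloop
  endfacet
  facet normal 0.9512 0.3087 0.0000
    outer loop
      vertex 22.00 11.00 0.00
      vertex 19.90 17.47 0.00
      vertex 19.90 17.47 27.00
    endloop
  endfacet
  facet normal 0.9512 0.3087 0.0000
    outer loop
      vertex 22.00 11.00 0.00
      vertex 19.90 17.47 27.00
      vertex 22.00 11.00 27.00
    endloop
  endfacet
  facet normal 0.5872 0.8094 0.0000
    outer loop
      vertex 19.90 17.47 0.00
      vertex 14.40 21.46 0.00
      vertex 14.40 21.46 27.00
    endloop
  endfacet
  facet normal 0.5872 0.8094 0.0000
    outer loop
      vertex 19.90 17.47 0.00
      vertex 14.40 21.46 27.00
      vertex 19.90 17.47 27.00
    endloop
  endfacet
  facet normal 0.0000 1.0000 0.0000
    outer loop
      vertex 14.40 21.46 0.00
      vertex 7.60 21.46 0.00
      vertex 7.60 21.46 27.00
    endloop
  endfacet
  facet normal 0.0000 1.0000 0.0000
    outer loop
      vertex 14.40 21.46 0.00
      vertex 7.60 21.46 27.00
      vertex 14.40 21.46 27.00
    endloop
  endfacet
  facet normal -0.5872 0.8094 0.0000
    outer loop
      vertex 7.60 21.46 0.00
      vertex 2.10 17.47 0.00
      vertex 2.10 17.47 27.00
    endloop
  endfacet
  facet normal -0.5872 0.8094 0.0000
    outer loop
      vertex 7.60 21.46 0.00
      vertex 2.10 17.47 27.00
      vertex 7.60 21.46 27.00
    endloop
  endfacet
  facet normal -0.9512 0.3087 0.0000
    outer loop
      vertex 2.10 17.47 0.00
      vertex 0.00 11.00 0.00
      vertex 0.00 11.00 27.00
    endloop
  endfacet
  facet normal -0.9512 0.3087 0.0000
    outer loop
      vertex 2.10 17.47 0.00
      vertex 0.00 11.00 27.00
      vertex 2.10 17.47 27.00
    endloop
  endfacet
  facet normal -0.9512 -0.3087 0.0000
    outer loop
      vertex 0.00 11.00 0.00
      vertex 2.10 4.53 0.00
      vertex 2.10 4.53 27.00
    endloop
  endfacet
  facet normal -0.9512 -0.3087 0.0000
    outer loop
      vertex 0.00 11.00 0.00
      vertex 2.10 4.53 27.00
      vertex 0.00 11.00 27.00
    endloop
  endfacet
  facet normal -0.5872 -0.8094 0.0000
    outer loop
      vertex 2.10 4.53 0.00
      vertex 7.60 0.54 0.00
      vertex 7.60 0.54 27.00
    endloop
  endfacet
  facet normal -0.5872 -0.8094 0.0000
    outer loop
      vertex 2.10 4.53 0.00
      vertex 7.60 0.54 27.00
      vertex 2.10 4.53 27.00
    endloop
  endfacet
  facet normal 0.0000 -1.0000 0.0000
    outer loop
      vertex 7.60 0.54 0.00
      vertex 14.40 0.54 0.00
      vertex 14.40 0.54 27.00
    endloop
  endfacet
  facet normal 0.0000 -1.0000 0.0000
    outer loop
      vertex 7.60 0.54 0.00
      vertex 14.40 0.54 27.00
      vertex 7.60 0.54 27.00
    endloop
  endfacet
  facet normal 0.5872 -0.8094 0.0000
    outer loop
      vertex 14.40 0.54 0.00
      vertex 19.90 4.53 0.00
      vertex 19.90 4.53 27.00
    endloop
  endfacet
  facet normal 0.5872 -0.8094 0.0000
    outer loop
      vertex 14.40 0.54 0.00
      vertex 19.90 4.53 27.00
      vertex 14.40 0.54 27.00
    endloop
  endfacet
  facet normal 0.9512 -0.3087 0.0000
    outer loop
      vertex 19.90 4.53 0.00
      vertex 22.00 11.00 0.00
      vertex 22.00 11.00 27.00
    endloop
  endfacet
  facet normal 0.9512 -0.3087 0.0000
    outer loop
      vertex 19.90 4.53 0.00
      vertex 22.00 11.00 27.00
      vertex 19.90 4.53 27.00
    endloop
  endfacet
endsolid part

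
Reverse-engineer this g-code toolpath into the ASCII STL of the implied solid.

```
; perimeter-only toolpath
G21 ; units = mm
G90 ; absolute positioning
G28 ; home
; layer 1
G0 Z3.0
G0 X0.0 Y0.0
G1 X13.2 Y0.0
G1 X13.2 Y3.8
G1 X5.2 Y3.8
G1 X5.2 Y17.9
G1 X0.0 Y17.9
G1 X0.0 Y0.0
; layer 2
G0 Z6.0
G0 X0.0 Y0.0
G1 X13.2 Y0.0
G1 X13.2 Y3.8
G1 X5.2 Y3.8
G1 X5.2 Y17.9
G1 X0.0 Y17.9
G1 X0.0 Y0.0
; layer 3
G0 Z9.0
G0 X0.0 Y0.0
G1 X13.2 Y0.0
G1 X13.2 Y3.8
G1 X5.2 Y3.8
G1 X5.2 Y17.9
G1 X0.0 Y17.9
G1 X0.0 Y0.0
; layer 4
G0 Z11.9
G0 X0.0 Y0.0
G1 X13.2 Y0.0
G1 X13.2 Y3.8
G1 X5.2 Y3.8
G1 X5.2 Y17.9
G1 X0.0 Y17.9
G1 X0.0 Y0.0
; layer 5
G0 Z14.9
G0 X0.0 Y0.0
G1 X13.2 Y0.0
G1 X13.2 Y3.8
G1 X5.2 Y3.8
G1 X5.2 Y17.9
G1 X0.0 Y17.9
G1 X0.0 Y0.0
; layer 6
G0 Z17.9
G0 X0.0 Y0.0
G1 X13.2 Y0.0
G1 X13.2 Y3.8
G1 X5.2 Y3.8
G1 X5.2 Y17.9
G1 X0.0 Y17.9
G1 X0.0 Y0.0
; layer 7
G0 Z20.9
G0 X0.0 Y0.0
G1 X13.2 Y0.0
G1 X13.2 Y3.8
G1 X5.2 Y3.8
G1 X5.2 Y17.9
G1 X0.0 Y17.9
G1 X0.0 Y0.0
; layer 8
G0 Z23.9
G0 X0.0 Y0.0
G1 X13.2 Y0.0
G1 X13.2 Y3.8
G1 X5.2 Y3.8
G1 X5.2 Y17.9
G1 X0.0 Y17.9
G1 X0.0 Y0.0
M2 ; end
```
solid part
  facet normal 0.0000 0.0000 -1.0000
    outer loop
      vertex 13.2 3.8 0.0
      vertex 13.2 0.0 0.0
      vertex 0.0 0.0 0.0
    endloop
  endfacet
  facet normal 0.0000 0.0000 -1.0000
    outer loop
      vertex 5.2 3.8 0.0
      vertex 13.2 3.8 0.0
      vertex 0.0 0.0 0.0
    endloop
  endfacet
  facet normal 0.0000 0.0000 -1.0000
    outer loop
      vertex 5.2 17.9 0.0
      vertex 5.2 3.8 0.0
      vertex 0.0 0.0 0.0
    endloop
  endfacet
  facet normal 0.0000 0.0000 -1.0000
    outer loop
      vertex 0.0 17.9 0.0
      vertex 5.2 17.9 0.0
      vertex 0.0 0.0 0.0
    endloop
  endfacet
  facet normal 0.0000 0.0000 1.0000
    outer loop
      vertex 0.0 0.0 23.9
      vertex 13.2 0.0 23.9
      vertex 13.2 3.8 23.9
    endloop
  endfacet
  facet normal 0.0000 0.0000 1.0000
    outer loop
      vertex 0.0 0.0 23.9
      vertex 13.2 3.8 23.9
      vertex 5.2 3.8 23.9
    endloop
  endfacet
  facet normal 0.0000 0.0000 1.0000
    outer loop
      vertex 0.0 0.0 23.9
      vertex 5.2 3.8 23.9
      vertex 5.2 17.9 23.9
    endloop
  endfacet
  facet normal 0.0000 0.0000 1.0000
    outer loop
      vertex 0.0 0.0 23.9
      vertex 5.2 17.9 23.9
      vertex 0.0 17.9 23.9
    endloop
  endfacet
  facet normal 0.0000 -1.0000 0.0000
    outer loop
      vertex 0.0 0.0 0.0
      vertex 13.2 0.0 0.0
      vertex 13.2 0.0 23.9
    endloop
  endfacet
  facet normal 0.0000 -1.0000 0.0000
    outer loop
      vertex 0.0 0.0 0.0
      vertex 13.2 0.0 23.9
      vertex 0.0 0.0 23.9
    endloop
  endfacet
  facet normal 1.0000 0.0000 0.0000
    outer loop
      vertex 13.2 0.0 0.0
      vertex 13.2 3.8 0.0
      vertex 13.2 3.8 23.9
    endloop
  endfacet
  facet normal 1.0000 0.0000 0.0000
    outer loop
      vertex 13.2 0.0 0.0
      vertex 13.2 3.8 23.9
      vertex 13.2 0.0 23.9
    endloop
  endfacet
  facet normal 0.0000 1.0000 0.0000
    outer loop
      vertex 13.2 3.8 0.0
      vertex 5.2 3.8 0.0
      vertex 5.2 3.8 23.9
    endloop
  endfacet
  facet normal 0.0000 1.0000 0.0000
    outer loop
      vertex 13.2 3.8 0.0
      vertex 5.2 3.8 23.9
      vertex 13.2 3.8 23.9
    endloop
  endfacet
  facet normal 1.0000 0.0000 0.0000
    outer loop
      vertex 5.2 3.8 0.0
      vertex 5.2 17.9 0.0
      vertex 5.2 17.9 23.9
    endloop
  endfacet
  facet normal 1.0000 0.0000 0.0000
    outer loop
      vertex 5.2 3.8 0.0
      vertex 5.2 17.9 23.9
      vertex 5.2 3.8 23.9
    endloop
  endfacet
  facet normal 0.0000 1.0000 0.0000
    outer loop
      vertex 5.2 17.9 0.0
      vertex 0.0 17.9 0.0
      vertex 0.0 17.9 23.9
    endloop
  endfacet
  facet normal 0.0000 1.0000 0.0000
    outer loop
      vertex 5.2 17.9 0.0
      vertex 0.0 17.9 23.9
      vertex 5.2 17.9 23.9
    endloop
  endfacet
  facet normal -1.0000 0.0000 0.0000
    outer loop
      vertex 0.0 17.9 0.0
      vertex 0.0 0.0 0.0
      vertex 0.0 0.0 23.9
    endloop
  endfacet
  facet normal -1.0000 0.0000 0.0000
    outer loop
      vertex 0.0 17.9 0.0
      vertex 0.0 0.0 23.9
      vertex 0.0 17.9 23.9
    endloop
  endfacet
endsolid part

The G0 Z moves step by Δz≈3.0 mm. Every layer's G1 loop is the same polygon, so the solid is a straight extrusion of it from z=0 to z≈23.9. Closing with flat bottom and top caps and triangulating gives 20 facets — an L-shaped prism: outer 13.2 × 17.9 mm, arm thicknesses ≈ 3.8 mm (horizontal) and 5.2 mm (vertical), extruded 23.9 mm in z.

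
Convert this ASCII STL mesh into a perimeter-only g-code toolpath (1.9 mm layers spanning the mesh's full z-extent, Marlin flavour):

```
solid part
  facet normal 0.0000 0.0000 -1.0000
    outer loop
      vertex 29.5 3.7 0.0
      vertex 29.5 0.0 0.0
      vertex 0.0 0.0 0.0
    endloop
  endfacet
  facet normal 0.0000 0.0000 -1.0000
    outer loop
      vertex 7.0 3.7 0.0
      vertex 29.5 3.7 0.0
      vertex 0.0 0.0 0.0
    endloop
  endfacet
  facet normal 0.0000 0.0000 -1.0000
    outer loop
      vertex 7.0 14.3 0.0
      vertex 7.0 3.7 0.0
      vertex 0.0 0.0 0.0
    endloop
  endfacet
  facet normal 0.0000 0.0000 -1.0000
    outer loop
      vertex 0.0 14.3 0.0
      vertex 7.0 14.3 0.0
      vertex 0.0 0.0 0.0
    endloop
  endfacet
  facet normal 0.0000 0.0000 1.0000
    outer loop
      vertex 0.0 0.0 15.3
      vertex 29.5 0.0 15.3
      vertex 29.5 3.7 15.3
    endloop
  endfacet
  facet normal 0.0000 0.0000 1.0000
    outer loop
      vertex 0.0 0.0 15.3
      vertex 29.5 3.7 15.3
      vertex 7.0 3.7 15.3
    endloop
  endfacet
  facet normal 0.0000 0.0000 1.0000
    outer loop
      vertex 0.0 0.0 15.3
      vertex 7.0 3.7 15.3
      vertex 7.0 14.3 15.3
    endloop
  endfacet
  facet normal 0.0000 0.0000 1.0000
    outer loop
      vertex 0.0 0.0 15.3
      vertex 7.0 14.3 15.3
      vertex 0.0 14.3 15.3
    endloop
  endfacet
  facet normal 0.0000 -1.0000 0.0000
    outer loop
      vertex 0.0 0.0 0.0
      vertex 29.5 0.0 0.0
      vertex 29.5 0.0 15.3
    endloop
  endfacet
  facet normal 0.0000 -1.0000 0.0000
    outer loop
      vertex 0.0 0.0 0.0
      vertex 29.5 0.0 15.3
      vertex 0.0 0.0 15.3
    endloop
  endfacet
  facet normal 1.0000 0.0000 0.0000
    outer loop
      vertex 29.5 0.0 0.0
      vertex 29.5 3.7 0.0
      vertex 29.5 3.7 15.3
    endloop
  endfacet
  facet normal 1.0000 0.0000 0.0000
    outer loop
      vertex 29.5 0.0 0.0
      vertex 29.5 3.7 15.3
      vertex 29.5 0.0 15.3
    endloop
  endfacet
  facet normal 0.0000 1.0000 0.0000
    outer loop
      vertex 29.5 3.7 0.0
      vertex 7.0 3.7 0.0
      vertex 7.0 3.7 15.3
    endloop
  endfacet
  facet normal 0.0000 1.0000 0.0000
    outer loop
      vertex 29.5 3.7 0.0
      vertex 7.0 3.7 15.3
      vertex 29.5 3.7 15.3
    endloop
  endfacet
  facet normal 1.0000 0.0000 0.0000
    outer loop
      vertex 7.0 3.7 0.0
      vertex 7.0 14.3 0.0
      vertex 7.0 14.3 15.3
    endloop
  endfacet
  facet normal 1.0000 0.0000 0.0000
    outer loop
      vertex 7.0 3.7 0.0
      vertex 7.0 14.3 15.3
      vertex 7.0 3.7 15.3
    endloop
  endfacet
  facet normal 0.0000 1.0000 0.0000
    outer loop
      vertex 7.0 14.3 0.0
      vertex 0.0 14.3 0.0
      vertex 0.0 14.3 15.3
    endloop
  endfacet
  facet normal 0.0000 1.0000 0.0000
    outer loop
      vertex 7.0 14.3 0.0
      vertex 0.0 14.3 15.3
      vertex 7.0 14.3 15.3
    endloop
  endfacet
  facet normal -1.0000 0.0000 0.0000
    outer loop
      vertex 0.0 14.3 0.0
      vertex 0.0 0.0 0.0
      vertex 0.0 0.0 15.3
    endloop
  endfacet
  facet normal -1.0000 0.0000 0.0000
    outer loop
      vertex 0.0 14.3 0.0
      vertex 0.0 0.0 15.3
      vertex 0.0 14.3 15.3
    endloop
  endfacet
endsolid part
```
; perimeter-only toolpath
G21 ; units = mm
G90 ; absolute positioning
G28 ; home
; layer 1
G0 Z1.9
G0 X0.0 Y0.0
G1 X29.5 Y0.0
G1 X29.5 Y3.7
G1 X7.0 Y3.7
G1 X7.0 Y14.3
G1 X0.0 Y14.3
G1 X0.0 Y0.0
; layer 2
G0 Z3.8
G0 X0.0 Y0.0
G1 X29.5 Y0.0
G1 X29.5 Y3.7
G1 X7.0 Y3.7
G1 X7.0 Y14.3
G1 X0.0 Y14.3
G1 X0.0 Y0.0
; layer 3
G0 Z5.7
G0 X0.0 Y0.0
G1 X29.5 Y0.0
G1 X29.5 Y3.7
G1 X7.0 Y3.7
G1 X7.0 Y14.3
G1 X0.0 Y14.3
G1 X0.0 Y0.0
; layer 4
G0 Z7.7
G0 X0.0 Y0.0
G1 X29.5 Y0.0
G1 X29.5 Y3.7
G1 X7.0 Y3.7
G1 X7.0 Y14.3
G1 X0.0 Y14.3
G1 X0.0 Y0.0
; layer 5
G0 Z9.6
G0 X0.0 Y0.0
G1 X29.5 Y0.0
G1 X29.5 Y3.7
G1 X7.0 Y3.7
G1 X7.0 Y14.3
G1 X0.0 Y14.3
G1 X0.0 Y0.0
; layer 6
G0 Z11.5
G0 X0.0 Y0.0
G1 X29.5 Y0.0
G1 X29.5 Y3.7
G1 X7.0 Y3.7
G1 X7.0 Y14.3
G1 X0.0 Y14.3
G1 X0.0 Y0.0
; layer 7
G0 Z13.4
G0 X0.0 Y0.0
G1 X29.5 Y0.0
G1 X29.5 Y3.7
G1 X7.0 Y3.7
G1 X7.0 Y14.3
G1 X0.0 Y14.3
G1 X0.0 Y0.0
; layer 8
G0 Z15.3
G0 X0.0 Y0.0
G1 X29.5 Y0.0
G1 X29.5 Y3.7
G1 X7.0 Y3.7
G1 X7.0 Y14.3
G1 X0.0 Y14.3
G1 X0.0 Y0.0
M2 ; end

The solid is an L-shaped prism: outer 29.5 × 14.3 mm, arm thicknesses ≈ 3.7 mm (horizontal) and 7 mm (vertical), extruded 15.3 mm in z. Slicing at Δz = 1.9 mm — 8 equal slices spanning the solid's height, so layer i sits at z = i·h/8 — gives 8 non-empty perimeters. Each is a 6-segment closed polygon; G0 lifts to the layer z and rapids to the start vertex, then G1 traces the edges.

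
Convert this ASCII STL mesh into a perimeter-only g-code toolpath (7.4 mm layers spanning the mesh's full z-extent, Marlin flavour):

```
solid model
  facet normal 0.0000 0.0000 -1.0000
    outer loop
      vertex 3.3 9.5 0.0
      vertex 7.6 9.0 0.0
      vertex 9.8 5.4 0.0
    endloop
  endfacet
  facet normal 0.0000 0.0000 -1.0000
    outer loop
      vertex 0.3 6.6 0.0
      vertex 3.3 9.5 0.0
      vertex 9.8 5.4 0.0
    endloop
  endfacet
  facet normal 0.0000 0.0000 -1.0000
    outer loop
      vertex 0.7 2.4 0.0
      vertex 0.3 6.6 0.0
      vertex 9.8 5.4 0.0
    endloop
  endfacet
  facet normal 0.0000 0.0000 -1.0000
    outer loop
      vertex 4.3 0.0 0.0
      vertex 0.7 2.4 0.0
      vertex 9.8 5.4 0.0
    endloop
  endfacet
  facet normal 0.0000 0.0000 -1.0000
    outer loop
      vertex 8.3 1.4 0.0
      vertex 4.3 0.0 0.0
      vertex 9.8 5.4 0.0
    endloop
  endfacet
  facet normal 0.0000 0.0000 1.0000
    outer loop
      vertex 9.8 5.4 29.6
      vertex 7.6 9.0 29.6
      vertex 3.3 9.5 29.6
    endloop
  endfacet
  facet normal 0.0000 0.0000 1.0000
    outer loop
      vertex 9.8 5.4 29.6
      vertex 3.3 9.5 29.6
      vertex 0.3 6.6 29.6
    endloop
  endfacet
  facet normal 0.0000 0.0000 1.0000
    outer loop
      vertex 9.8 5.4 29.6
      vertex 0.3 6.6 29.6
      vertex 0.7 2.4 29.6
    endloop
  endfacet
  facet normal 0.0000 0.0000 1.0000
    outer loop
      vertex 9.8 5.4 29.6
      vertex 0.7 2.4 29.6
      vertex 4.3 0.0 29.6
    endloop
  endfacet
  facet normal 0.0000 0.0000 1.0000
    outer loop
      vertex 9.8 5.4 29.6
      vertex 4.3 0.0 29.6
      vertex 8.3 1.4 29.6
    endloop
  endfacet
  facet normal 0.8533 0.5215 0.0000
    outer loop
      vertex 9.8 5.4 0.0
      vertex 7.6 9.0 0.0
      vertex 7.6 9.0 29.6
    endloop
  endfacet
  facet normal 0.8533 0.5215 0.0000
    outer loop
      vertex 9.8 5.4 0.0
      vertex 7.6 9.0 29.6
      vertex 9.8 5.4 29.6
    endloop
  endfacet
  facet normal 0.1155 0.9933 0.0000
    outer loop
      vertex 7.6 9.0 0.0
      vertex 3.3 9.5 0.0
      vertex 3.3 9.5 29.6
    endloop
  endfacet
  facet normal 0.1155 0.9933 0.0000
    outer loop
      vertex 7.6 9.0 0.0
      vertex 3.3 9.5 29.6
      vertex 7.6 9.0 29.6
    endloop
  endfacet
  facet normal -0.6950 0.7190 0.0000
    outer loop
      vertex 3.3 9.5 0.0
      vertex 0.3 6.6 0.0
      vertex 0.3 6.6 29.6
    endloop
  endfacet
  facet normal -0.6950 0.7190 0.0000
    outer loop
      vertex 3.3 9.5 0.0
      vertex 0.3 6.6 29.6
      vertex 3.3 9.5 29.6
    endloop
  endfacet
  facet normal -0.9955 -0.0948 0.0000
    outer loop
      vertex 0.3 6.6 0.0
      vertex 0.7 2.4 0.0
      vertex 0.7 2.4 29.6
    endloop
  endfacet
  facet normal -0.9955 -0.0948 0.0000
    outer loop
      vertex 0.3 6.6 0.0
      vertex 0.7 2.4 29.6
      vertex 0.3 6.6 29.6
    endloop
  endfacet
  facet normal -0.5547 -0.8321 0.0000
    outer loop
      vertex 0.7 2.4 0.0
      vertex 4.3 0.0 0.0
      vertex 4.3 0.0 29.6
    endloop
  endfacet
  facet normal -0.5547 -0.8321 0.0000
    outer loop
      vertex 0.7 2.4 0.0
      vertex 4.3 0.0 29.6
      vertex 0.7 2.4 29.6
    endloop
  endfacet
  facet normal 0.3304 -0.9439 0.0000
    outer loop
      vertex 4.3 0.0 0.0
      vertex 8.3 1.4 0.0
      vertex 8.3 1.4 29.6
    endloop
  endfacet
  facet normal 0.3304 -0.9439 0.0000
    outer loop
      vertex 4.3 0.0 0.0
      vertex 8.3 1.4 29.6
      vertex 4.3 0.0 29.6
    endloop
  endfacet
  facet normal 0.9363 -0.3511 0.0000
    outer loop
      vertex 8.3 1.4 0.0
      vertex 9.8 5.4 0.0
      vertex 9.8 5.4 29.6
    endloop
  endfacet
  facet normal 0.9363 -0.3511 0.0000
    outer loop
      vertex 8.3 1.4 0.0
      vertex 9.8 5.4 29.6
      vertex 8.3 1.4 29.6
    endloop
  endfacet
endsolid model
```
; perimeter-only toolpath
G21 ; units = mm
G90 ; absolute positioning
G28 ; home
; layer 1
G0 Z7.4
G0 X9.8 Y5.4
G1 X7.6 Y9.0
G1 X3.3 Y9.5
G1 X0.3 Y6.6
G1 X0.7 Y2.4
G1 X4.3 Y0.0
G1 X8.3 Y1.4
G1 X9.8 Y5.4
; layer 2
G0 Z14.8
G0 X9.8 Y5.4
G1 X7.6 Y9.0
G1 X3.3 Y9.5
G1 X0.3 Y6.6
G1 X0.7 Y2.4
G1 X4.3 Y0.0
G1 X8.3 Y1.4
G1 X9.8 Y5.4
; layer 3
G0 Z22.2
G0 X9.8 Y5.4
G1 X7.6 Y9.0
G1 X3.3 Y9.5
G1 X0.3 Y6.6
G1 X0.7 Y2.4
G1 X4.3 Y0.0
G1 X8.3 Y1.4
G1 X9.8 Y5.4
; layer 4
G0 Z29.6
G0 X9.8 Y5.4
G1 X7.6 Y9.0
G1 X3.3 Y9.5
G1 X0.3 Y6.6
G1 X0.7 Y2.4
G1 X4.3 Y0.0
G1 X8.3 Y1.4
G1 X9.8 Y5.4
M2 ; end

The solid is a regular 7-sided prism (a cylinder approximated with 7 flat sides), circumscribed radius ≈ 4.9 mm, height ≈ 29.6 mm. Slicing at Δz = 7.4 mm — 4 equal slices spanning the solid's height, so layer i sits at z = i·h/4 — gives 4 non-empty perimeters. Each is a 7-segment closed polygon; G0 lifts to the layer z and rapids to the start vertex, then G1 traces the edges.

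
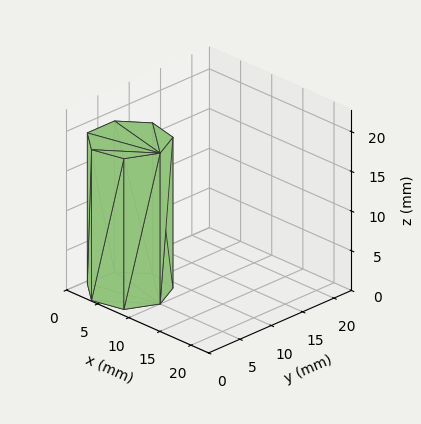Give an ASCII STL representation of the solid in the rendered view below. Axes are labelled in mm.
Reading the render: the shape is a regular 7-sided prism (a cylinder approximated with 7 flat sides), circumscribed radius ≈ 5 mm, height ≈ 19 mm (dimensions read to the nearest mm from the axis ticks). For the STL, each face is triangulated and given an outward normal.

solid part
  facet normal 0.0000 0.0000 -1.0000
    outer loop
      vertex 3.887 9.875 0.000
      vertex 8.117 8.909 0.000
      vertex 10.000 5.000 0.000
    endloop
  endfacet
  facet normal 0.0000 0.0000 -1.0000
    outer loop
      vertex 0.495 7.169 0.000
      vertex 3.887 9.875 0.000
      vertex 10.000 5.000 0.000
    endloop
  endfacet
  facet normal 0.0000 0.0000 -1.0000
    outer loop
      vertex 0.495 2.831 0.000
      vertex 0.495 7.169 0.000
      vertex 10.000 5.000 0.000
    endloop
  endfacet
  facet normal 0.0000 0.0000 -1.0000
    outer loop
      vertex 3.887 0.125 0.000
      vertex 0.495 2.831 0.000
      vertex 10.000 5.000 0.000
    endloop
  endfacet
  facet normal 0.0000 0.0000 -1.0000
    outer loop
      vertex 8.117 1.091 0.000
      vertex 3.887 0.125 0.000
      vertex 10.000 5.000 0.000
    endloop
  endfacet
  facet normal 0.0000 0.0000 1.0000
    outer loop
      vertex 10.000 5.000 19.000
      vertex 8.117 8.909 19.000
      vertex 3.887 9.875 19.000
    endloop
  endfacet
  facet normal 0.0000 0.0000 1.0000
    outer loop
      vertex 10.000 5.000 19.000
      vertex 3.887 9.875 19.000
      vertex 0.495 7.169 19.000
    endloop
  endfacet
  facet normal 0.0000 0.0000 1.0000
    outer loop
      vertex 10.000 5.000 19.000
      vertex 0.495 7.169 19.000
      vertex 0.495 2.831 19.000
    endloop
  endfacet
  facet normal 0.0000 0.0000 1.0000
    outer loop
      vertex 10.000 5.000 19.000
      vertex 0.495 2.831 19.000
      vertex 3.887 0.125 19.000
    endloop
  endfacet
  facet normal 0.0000 0.0000 1.0000
    outer loop
      vertex 10.000 5.000 19.000
      vertex 3.887 0.125 19.000
      vertex 8.117 1.091 19.000
    endloop
  endfacet
  facet normal 0.9009 0.4340 0.0000
    outer loop
      vertex 10.000 5.000 0.000
      vertex 8.117 8.909 0.000
      vertex 8.117 8.909 19.000
    endloop
  endfacet
  facet normal 0.9009 0.4340 0.0000
    outer loop
      vertex 10.000 5.000 0.000
      vertex 8.117 8.909 19.000
      vertex 10.000 5.000 19.000
    endloop
  endfacet
  facet normal 0.2226 0.9749 0.0000
    outer loop
      vertex 8.117 8.909 0.000
      vertex 3.887 9.875 0.000
      vertex 3.887 9.875 19.000
    endloop
  endfacet
  facet normal 0.2226 0.9749 0.0000
    outer loop
      vertex 8.117 8.909 0.000
      vertex 3.887 9.875 19.000
      vertex 8.117 8.909 19.000
    endloop
  endfacet
  facet normal -0.6236 0.7817 0.0000
    outer loop
      vertex 3.887 9.875 0.000
      vertex 0.495 7.169 0.000
      vertex 0.495 7.169 19.000
    endloop
  endfacet
  facet normal -0.6236 0.7817 0.0000
    outer loop
      vertex 3.887 9.875 0.000
      vertex 0.495 7.169 19.000
      vertex 3.887 9.875 19.000
    endloop
  endfacet
  facet normal -1.0000 0.0000 0.0000
    outer loop
      vertex 0.495 7.169 0.000
      vertex 0.495 2.831 0.000
      vertex 0.495 2.831 19.000
    endloop
  endfacet
  facet normal -1.0000 0.0000 0.0000
    outer loop
      vertex 0.495 7.169 0.000
      vertex 0.495 2.831 19.000
      vertex 0.495 7.169 19.000
    endloop
  endfacet
  facet normal -0.6236 -0.7817 0.0000
    outer loop
      vertex 0.495 2.831 0.000
      vertex 3.887 0.125 0.000
      vertex 3.887 0.125 19.000
    endloop
  endfacet
  facet normal -0.6236 -0.7817 0.0000
    outer loop
      vertex 0.495 2.831 0.000
      vertex 3.887 0.125 19.000
      vertex 0.495 2.831 19.000
    endloop
  endfacet
  facet normal 0.2226 -0.9749 0.0000
    outer loop
      vertex 3.887 0.125 0.000
      vertex 8.117 1.091 0.000
      vertex 8.117 1.091 19.000
    endloop
  endfacet
  facet normal 0.2226 -0.9749 0.0000
    outer loop
      vertex 3.887 0.125 0.000
      vertex 8.117 1.091 19.000
      vertex 3.887 0.125 19.000
    endloop
  endfacet
  facet normal 0.9009 -0.4340 0.0000
    outer loop
      vertex 8.117 1.091 0.000
      vertex 10.000 5.000 0.000
      vertex 10.000 5.000 19.000
    endloop
  endfacet
  facet normal 0.9009 -0.4340 0.0000
    outer loop
      vertex 8.117 1.091 0.000
      vertex 10.000 5.000 19.000
      vertex 8.117 1.091 19.000
    endloop
  endfacet
endsolid part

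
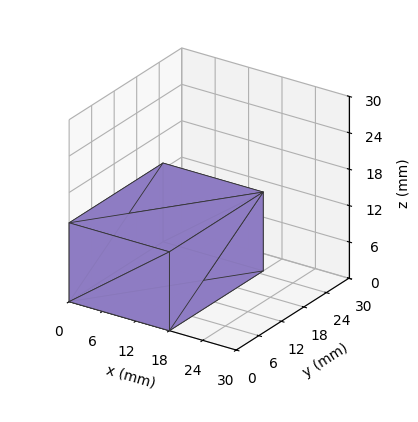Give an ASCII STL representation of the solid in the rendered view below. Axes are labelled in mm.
Reading the render: the shape is a rectangular box, roughly 18 × 25 mm footprint and 13 mm tall (dimensions read to the nearest mm from the axis ticks). For the STL, each face is triangulated and given an outward normal.

solid part
  facet normal 0.0000 0.0000 -1.0000
    outer loop
      vertex 18.0 25.0 0.0
      vertex 18.0 0.0 0.0
      vertex 0.0 0.0 0.0
    endloop
  endfacet
  facet normal 0.0000 0.0000 -1.0000
    outer loop
      vertex 0.0 25.0 0.0
      vertex 18.0 25.0 0.0
      vertex 0.0 0.0 0.0
    endloop
  endfacet
  facet normal 0.0000 0.0000 1.0000
    outer loop
      vertex 0.0 0.0 13.0
      vertex 18.0 0.0 13.0
      vertex 18.0 25.0 13.0
    endloop
  endfacet
  facet normal 0.0000 0.0000 1.0000
    outer loop
      vertex 0.0 0.0 13.0
      vertex 18.0 25.0 13.0
      vertex 0.0 25.0 13.0
    endloop
  endfacet
  facet normal 0.0000 -1.0000 0.0000
    outer loop
      vertex 0.0 0.0 0.0
      vertex 18.0 0.0 0.0
      vertex 18.0 0.0 13.0
    endloop
  endfacet
  facet normal 0.0000 -1.0000 0.0000
    outer loop
      vertex 0.0 0.0 0.0
      vertex 18.0 0.0 13.0
      vertex 0.0 0.0 13.0
    endloop
  endfacet
  facet normal 0.0000 1.0000 0.0000
    outer loop
      vertex 18.0 25.0 13.0
      vertex 18.0 25.0 0.0
      vertex 0.0 25.0 0.0
    endloop
  endfacet
  facet normal 0.0000 1.0000 0.0000
    outer loop
      vertex 0.0 25.0 13.0
      vertex 18.0 25.0 13.0
      vertex 0.0 25.0 0.0
    endloop
  endfacet
  facet normal -1.0000 0.0000 0.0000
    outer loop
      vertex 0.0 25.0 13.0
      vertex 0.0 25.0 0.0
      vertex 0.0 0.0 0.0
    endloop
  endfacet
  facet normal -1.0000 0.0000 0.0000
    outer loop
      vertex 0.0 0.0 13.0
      vertex 0.0 25.0 13.0
      vertex 0.0 0.0 0.0
    endloop
  endfacet
  facet normal 1.0000 0.0000 0.0000
    outer loop
      vertex 18.0 0.0 0.0
      vertex 18.0 25.0 0.0
      vertex 18.0 25.0 13.0
    endloop
  endfacet
  facet normal 1.0000 0.0000 0.0000
    outer loop
      vertex 18.0 0.0 0.0
      vertex 18.0 25.0 13.0
      vertex 18.0 0.0 13.0
    endloop
  endfacet
endsolid part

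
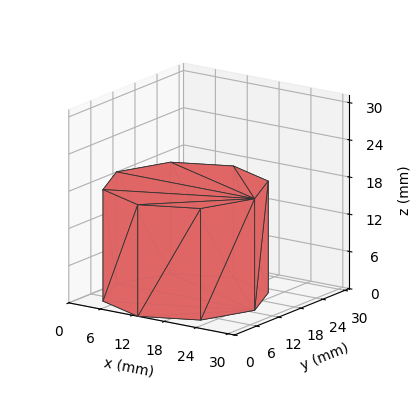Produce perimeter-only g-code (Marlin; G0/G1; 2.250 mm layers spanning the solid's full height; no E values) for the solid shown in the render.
Reading the render: the shape is a regular 8-sided prism (a cylinder approximated with 8 flat sides), circumscribed radius ≈ 13 mm, height ≈ 18 mm (dimensions read to the nearest mm from the axis ticks). For the g-code, the solid's height is divided into equal slices at the stated Δz and each level perimeter traced with G1 moves after a G0 lift.

; perimeter-only toolpath
G21 ; units = mm
G90 ; absolute positioning
G28 ; home
; layer 1
G0 Z2.250
G0 X26.000 Y13.000
G1 X22.192 Y22.192
G1 X13.000 Y26.000
G1 X3.808 Y22.192
G1 X0.000 Y13.000
G1 X3.808 Y3.808
G1 X13.000 Y0.000
G1 X22.192 Y3.808
G1 X26.000 Y13.000
; layer 2
G0 Z4.500
G0 X26.000 Y13.000
G1 X22.192 Y22.192
G1 X13.000 Y26.000
G1 X3.808 Y22.192
G1 X0.000 Y13.000
G1 X3.808 Y3.808
G1 X13.000 Y0.000
G1 X22.192 Y3.808
G1 X26.000 Y13.000
; layer 3
G0 Z6.750
G0 X26.000 Y13.000
G1 X22.192 Y22.192
G1 X13.000 Y26.000
G1 X3.808 Y22.192
G1 X0.000 Y13.000
G1 X3.808 Y3.808
G1 X13.000 Y0.000
G1 X22.192 Y3.808
G1 X26.000 Y13.000
; layer 4
G0 Z9.000
G0 X26.000 Y13.000
G1 X22.192 Y22.192
G1 X13.000 Y26.000
G1 X3.808 Y22.192
G1 X0.000 Y13.000
G1 X3.808 Y3.808
G1 X13.000 Y0.000
G1 X22.192 Y3.808
G1 X26.000 Y13.000
; layer 5
G0 Z11.250
G0 X26.000 Y13.000
G1 X22.192 Y22.192
G1 X13.000 Y26.000
G1 X3.808 Y22.192
G1 X0.000 Y13.000
G1 X3.808 Y3.808
G1 X13.000 Y0.000
G1 X22.192 Y3.808
G1 X26.000 Y13.000
; layer 6
G0 Z13.500
G0 X26.000 Y13.000
G1 X22.192 Y22.192
G1 X13.000 Y26.000
G1 X3.808 Y22.192
G1 X0.000 Y13.000
G1 X3.808 Y3.808
G1 X13.000 Y0.000
G1 X22.192 Y3.808
G1 X26.000 Y13.000
; layer 7
G0 Z15.750
G0 X26.000 Y13.000
G1 X22.192 Y22.192
G1 X13.000 Y26.000
G1 X3.808 Y22.192
G1 X0.000 Y13.000
G1 X3.808 Y3.808
G1 X13.000 Y0.000
G1 X22.192 Y3.808
G1 X26.000 Y13.000
; layer 8
G0 Z18.000
G0 X26.000 Y13.000
G1 X22.192 Y22.192
G1 X13.000 Y26.000
G1 X3.808 Y22.192
G1 X0.000 Y13.000
G1 X3.808 Y3.808
G1 X13.000 Y0.000
G1 X22.192 Y3.808
G1 X26.000 Y13.000
M2 ; end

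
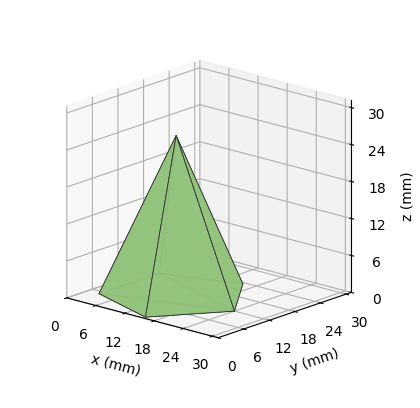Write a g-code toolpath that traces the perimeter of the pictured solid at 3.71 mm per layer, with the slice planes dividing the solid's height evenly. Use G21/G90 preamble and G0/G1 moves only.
Reading the render: the shape is a regular 5-sided pyramid, base circumscribed radius ≈ 12 mm, apex at z ≈ 26 mm (dimensions read to the nearest mm from the axis ticks). For the g-code, the solid's height is divided into equal slices at the stated Δz and each level perimeter traced with G1 moves after a G0 lift.

; perimeter-only toolpath
G21 ; units = mm
G90 ; absolute positioning
G28 ; home
; layer 1
G0 Z3.71
G0 X22.29 Y12.00
G1 X15.18 Y21.78
G1 X3.68 Y18.04
G1 X3.68 Y5.96
G1 X15.18 Y2.22
G1 X22.29 Y12.00
; layer 2
G0 Z7.43
G0 X20.57 Y12.00
G1 X14.65 Y20.15
G1 X5.06 Y17.04
G1 X5.06 Y6.96
G1 X14.65 Y3.85
G1 X20.57 Y12.00
; layer 3
G0 Z11.14
G0 X18.86 Y12.00
G1 X14.12 Y18.52
G1 X6.45 Y16.03
G1 X6.45 Y7.97
G1 X14.12 Y5.48
G1 X18.86 Y12.00
; layer 4
G0 Z14.86
G0 X17.14 Y12.00
G1 X13.59 Y16.89
G1 X7.84 Y15.02
G1 X7.84 Y8.98
G1 X13.59 Y7.11
G1 X17.14 Y12.00
; layer 5
G0 Z18.57
G0 X15.43 Y12.00
G1 X13.06 Y15.26
G1 X9.23 Y14.01
G1 X9.23 Y9.99
G1 X13.06 Y8.74
G1 X15.43 Y12.00
; layer 6
G0 Z22.29
G0 X13.71 Y12.00
G1 X12.53 Y13.63
G1 X10.61 Y13.01
G1 X10.61 Y10.99
G1 X12.53 Y10.37
G1 X13.71 Y12.00
M2 ; end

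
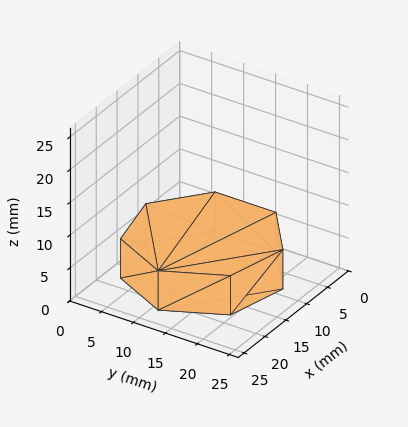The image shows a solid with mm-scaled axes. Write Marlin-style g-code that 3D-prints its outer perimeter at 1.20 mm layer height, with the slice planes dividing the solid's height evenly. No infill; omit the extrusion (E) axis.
Reading the render: the shape is a regular 7-sided prism (a cylinder approximated with 7 flat sides), circumscribed radius ≈ 11 mm, height ≈ 6 mm (dimensions read to the nearest mm from the axis ticks). For the g-code, the solid's height is divided into equal slices at the stated Δz and each level perimeter traced with G1 moves after a G0 lift.

; perimeter-only toolpath
G21 ; units = mm
G90 ; absolute positioning
G28 ; home
; layer 1
G0 Z1.20
G0 X22.00 Y11.00
G1 X17.86 Y19.60
G1 X8.55 Y21.72
G1 X1.09 Y15.77
G1 X1.09 Y6.23
G1 X8.55 Y0.28
G1 X17.86 Y2.40
G1 X22.00 Y11.00
; layer 2
G0 Z2.40
G0 X22.00 Y11.00
G1 X17.86 Y19.60
G1 X8.55 Y21.72
G1 X1.09 Y15.77
G1 X1.09 Y6.23
G1 X8.55 Y0.28
G1 X17.86 Y2.40
G1 X22.00 Y11.00
; layer 3
G0 Z3.60
G0 X22.00 Y11.00
G1 X17.86 Y19.60
G1 X8.55 Y21.72
G1 X1.09 Y15.77
G1 X1.09 Y6.23
G1 X8.55 Y0.28
G1 X17.86 Y2.40
G1 X22.00 Y11.00
; layer 4
G0 Z4.80
G0 X22.00 Y11.00
G1 X17.86 Y19.60
G1 X8.55 Y21.72
G1 X1.09 Y15.77
G1 X1.09 Y6.23
G1 X8.55 Y0.28
G1 X17.86 Y2.40
G1 X22.00 Y11.00
; layer 5
G0 Z6.00
G0 X22.00 Y11.00
G1 X17.86 Y19.60
G1 X8.55 Y21.72
G1 X1.09 Y15.77
G1 X1.09 Y6.23
G1 X8.55 Y0.28
G1 X17.86 Y2.40
G1 X22.00 Y11.00
M2 ; end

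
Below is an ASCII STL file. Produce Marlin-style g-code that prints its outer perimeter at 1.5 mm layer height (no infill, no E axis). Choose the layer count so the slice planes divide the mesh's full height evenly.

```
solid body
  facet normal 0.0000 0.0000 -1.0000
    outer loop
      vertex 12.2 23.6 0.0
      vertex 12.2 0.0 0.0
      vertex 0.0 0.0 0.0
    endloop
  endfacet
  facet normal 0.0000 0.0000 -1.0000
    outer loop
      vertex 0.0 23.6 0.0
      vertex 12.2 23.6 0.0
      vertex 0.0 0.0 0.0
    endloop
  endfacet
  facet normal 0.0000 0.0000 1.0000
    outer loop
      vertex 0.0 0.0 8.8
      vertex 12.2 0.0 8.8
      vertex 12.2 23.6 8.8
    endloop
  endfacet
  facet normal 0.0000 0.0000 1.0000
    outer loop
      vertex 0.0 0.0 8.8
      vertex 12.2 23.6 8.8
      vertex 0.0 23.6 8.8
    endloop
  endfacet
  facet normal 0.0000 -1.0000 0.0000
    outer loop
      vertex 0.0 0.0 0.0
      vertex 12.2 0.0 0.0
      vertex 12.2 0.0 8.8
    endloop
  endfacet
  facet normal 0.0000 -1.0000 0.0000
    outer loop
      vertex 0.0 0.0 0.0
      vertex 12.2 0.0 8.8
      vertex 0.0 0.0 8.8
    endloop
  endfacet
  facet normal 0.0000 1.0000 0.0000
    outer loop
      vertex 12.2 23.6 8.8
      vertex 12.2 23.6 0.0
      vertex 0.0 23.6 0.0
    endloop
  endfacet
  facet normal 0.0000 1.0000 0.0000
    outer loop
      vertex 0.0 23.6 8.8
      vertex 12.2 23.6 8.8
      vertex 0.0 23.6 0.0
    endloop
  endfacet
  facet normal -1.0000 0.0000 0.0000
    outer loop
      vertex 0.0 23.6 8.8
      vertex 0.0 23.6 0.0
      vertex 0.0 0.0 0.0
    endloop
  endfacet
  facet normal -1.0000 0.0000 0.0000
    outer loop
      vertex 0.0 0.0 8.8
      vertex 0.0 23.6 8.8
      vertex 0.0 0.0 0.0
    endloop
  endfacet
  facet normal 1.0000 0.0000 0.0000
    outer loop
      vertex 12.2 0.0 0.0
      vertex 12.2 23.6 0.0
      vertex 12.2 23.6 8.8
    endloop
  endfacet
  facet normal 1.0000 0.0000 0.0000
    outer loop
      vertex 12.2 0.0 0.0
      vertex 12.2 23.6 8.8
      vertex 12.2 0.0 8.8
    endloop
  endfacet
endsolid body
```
; perimeter-only toolpath
G21 ; units = mm
G90 ; absolute positioning
G28 ; home
; layer 1
G0 Z1.5
G0 X0.0 Y0.0
G1 X12.2 Y0.0
G1 X12.2 Y23.6
G1 X0.0 Y23.6
G1 X0.0 Y0.0
; layer 2
G0 Z2.9
G0 X0.0 Y0.0
G1 X12.2 Y0.0
G1 X12.2 Y23.6
G1 X0.0 Y23.6
G1 X0.0 Y0.0
; layer 3
G0 Z4.4
G0 X0.0 Y0.0
G1 X12.2 Y0.0
G1 X12.2 Y23.6
G1 X0.0 Y23.6
G1 X0.0 Y0.0
; layer 4
G0 Z5.9
G0 X0.0 Y0.0
G1 X12.2 Y0.0
G1 X12.2 Y23.6
G1 X0.0 Y23.6
G1 X0.0 Y0.0
; layer 5
G0 Z7.3
G0 X0.0 Y0.0
G1 X12.2 Y0.0
G1 X12.2 Y23.6
G1 X0.0 Y23.6
G1 X0.0 Y0.0
; layer 6
G0 Z8.8
G0 X0.0 Y0.0
G1 X12.2 Y0.0
G1 X12.2 Y23.6
G1 X0.0 Y23.6
G1 X0.0 Y0.0
M2 ; end

The solid is a rectangular box, roughly 12.2 × 23.6 mm footprint and 8.8 mm tall. Slicing at Δz = 1.5 mm — 6 equal slices spanning the solid's height, so layer i sits at z = i·h/6 — gives 6 non-empty perimeters. Each is a 4-segment closed polygon; G0 lifts to the layer z and rapids to the start vertex, then G1 traces the edges.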